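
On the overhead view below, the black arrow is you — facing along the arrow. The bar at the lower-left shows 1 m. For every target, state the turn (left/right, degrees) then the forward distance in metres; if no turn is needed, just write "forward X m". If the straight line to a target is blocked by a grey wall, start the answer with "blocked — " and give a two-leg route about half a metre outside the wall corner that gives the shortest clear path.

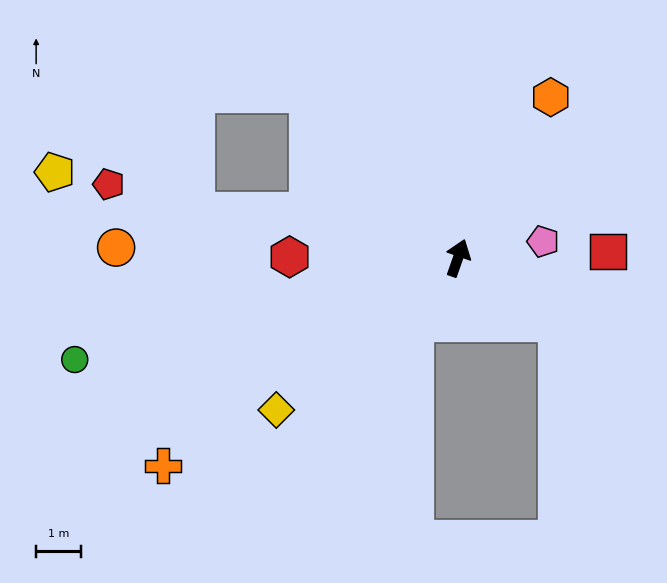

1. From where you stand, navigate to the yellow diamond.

turn left 149°, forward 5.2 m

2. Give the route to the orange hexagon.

turn right 11°, forward 4.1 m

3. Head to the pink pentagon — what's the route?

turn right 60°, forward 1.9 m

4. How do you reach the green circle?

turn left 124°, forward 8.7 m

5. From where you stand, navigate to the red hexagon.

turn left 109°, forward 3.7 m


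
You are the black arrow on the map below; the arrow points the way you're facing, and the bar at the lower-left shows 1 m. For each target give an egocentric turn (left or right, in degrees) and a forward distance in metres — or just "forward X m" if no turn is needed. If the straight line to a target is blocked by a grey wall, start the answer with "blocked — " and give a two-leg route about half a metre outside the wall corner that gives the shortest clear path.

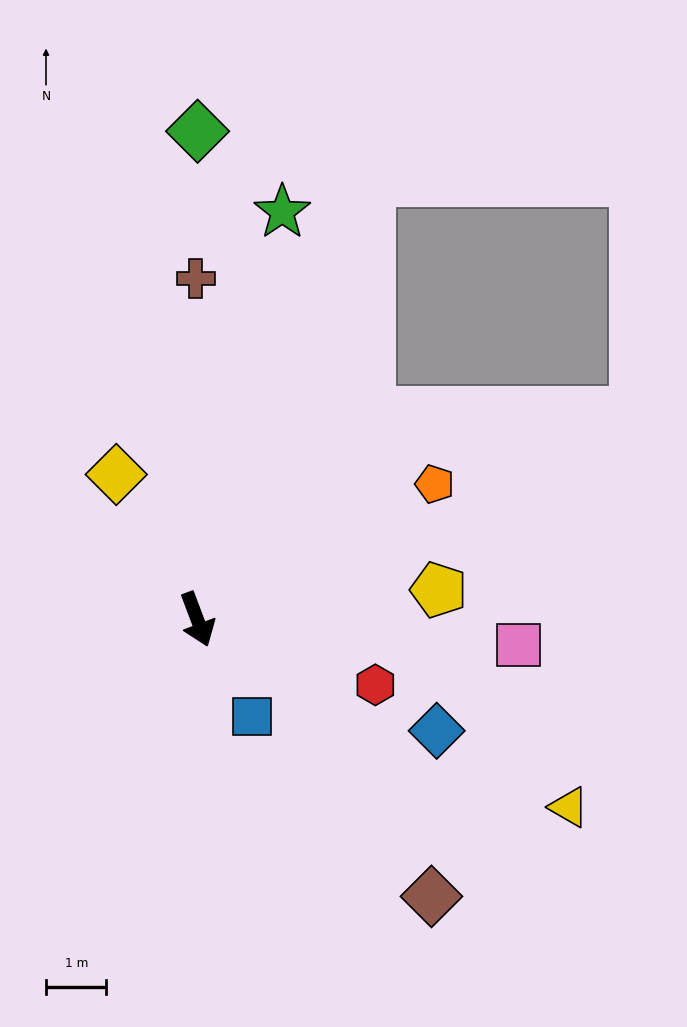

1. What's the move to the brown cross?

turn left 160°, forward 5.6 m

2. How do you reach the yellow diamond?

turn right 171°, forward 2.7 m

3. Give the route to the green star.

turn left 148°, forward 6.9 m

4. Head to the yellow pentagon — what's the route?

turn left 76°, forward 4.0 m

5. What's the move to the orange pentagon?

turn left 99°, forward 4.5 m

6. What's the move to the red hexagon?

turn left 49°, forward 3.1 m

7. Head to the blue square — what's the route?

turn left 9°, forward 1.8 m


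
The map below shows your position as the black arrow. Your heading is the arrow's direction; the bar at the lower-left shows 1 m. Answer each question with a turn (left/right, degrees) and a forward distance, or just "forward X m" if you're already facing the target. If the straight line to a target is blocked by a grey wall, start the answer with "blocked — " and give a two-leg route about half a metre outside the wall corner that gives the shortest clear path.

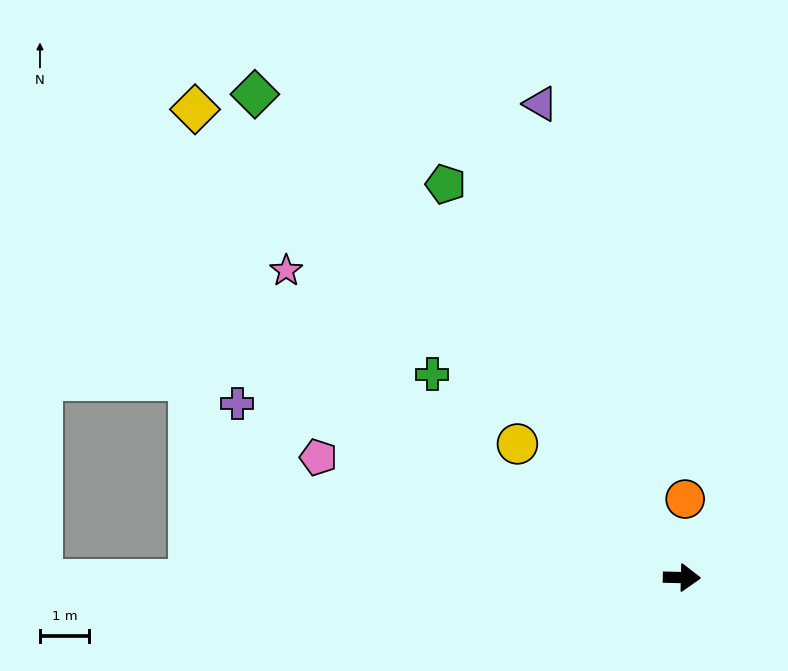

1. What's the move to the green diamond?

turn left 133°, forward 13.2 m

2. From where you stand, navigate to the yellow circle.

turn left 142°, forward 4.3 m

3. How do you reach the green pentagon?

turn left 122°, forward 9.4 m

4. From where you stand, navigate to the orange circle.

turn left 89°, forward 1.6 m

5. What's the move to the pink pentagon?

turn left 163°, forward 7.8 m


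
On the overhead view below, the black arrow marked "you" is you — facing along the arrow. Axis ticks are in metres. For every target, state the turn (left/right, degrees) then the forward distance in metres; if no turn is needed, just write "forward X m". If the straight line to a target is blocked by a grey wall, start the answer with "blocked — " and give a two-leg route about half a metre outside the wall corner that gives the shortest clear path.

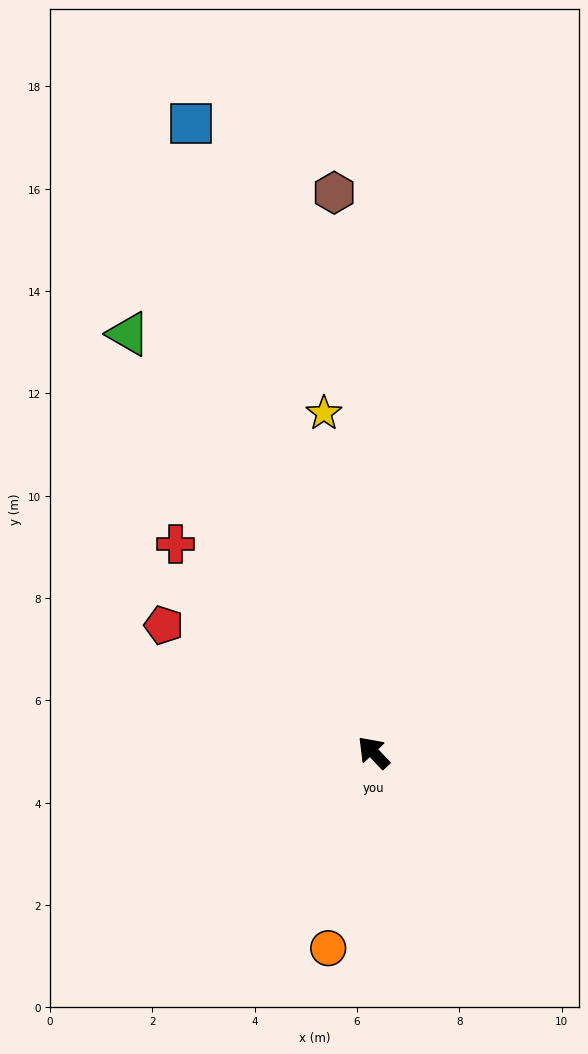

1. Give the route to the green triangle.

turn right 13°, forward 9.5 m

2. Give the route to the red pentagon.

turn left 15°, forward 4.8 m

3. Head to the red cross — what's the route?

forward 5.6 m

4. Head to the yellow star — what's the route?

turn right 35°, forward 6.7 m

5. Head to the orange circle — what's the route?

turn left 124°, forward 3.9 m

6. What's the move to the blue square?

turn right 27°, forward 12.8 m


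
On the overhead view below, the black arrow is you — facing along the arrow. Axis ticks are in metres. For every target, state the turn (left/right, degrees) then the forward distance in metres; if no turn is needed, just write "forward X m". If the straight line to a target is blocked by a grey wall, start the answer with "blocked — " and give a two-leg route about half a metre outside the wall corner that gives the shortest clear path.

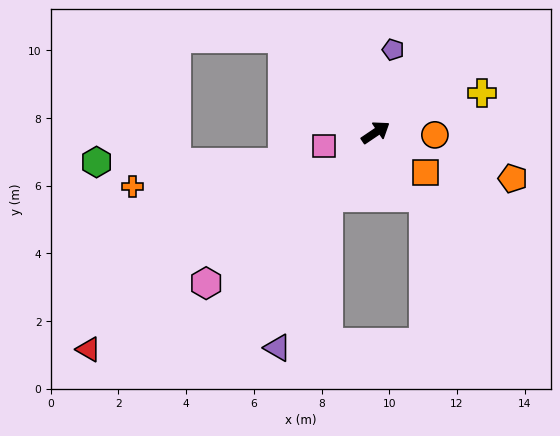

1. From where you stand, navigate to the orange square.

turn right 73°, forward 1.9 m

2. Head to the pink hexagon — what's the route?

turn right 172°, forward 6.7 m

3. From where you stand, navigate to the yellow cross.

turn right 14°, forward 3.3 m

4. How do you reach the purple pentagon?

turn left 44°, forward 2.5 m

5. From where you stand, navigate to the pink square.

turn left 161°, forward 1.6 m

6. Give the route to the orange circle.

turn right 36°, forward 1.8 m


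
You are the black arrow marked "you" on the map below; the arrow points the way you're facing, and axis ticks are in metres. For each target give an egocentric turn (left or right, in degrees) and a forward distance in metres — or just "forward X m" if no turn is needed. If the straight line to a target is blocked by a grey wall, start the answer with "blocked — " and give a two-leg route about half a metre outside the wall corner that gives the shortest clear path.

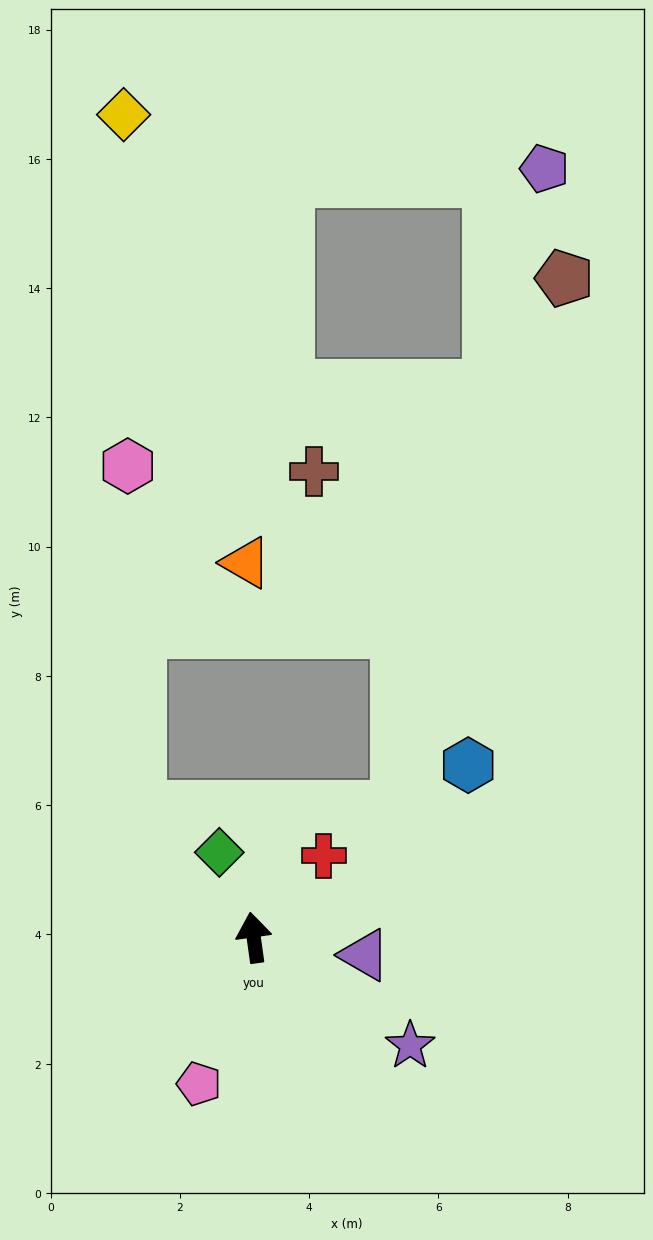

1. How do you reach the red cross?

turn right 49°, forward 1.7 m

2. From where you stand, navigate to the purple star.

turn right 133°, forward 2.9 m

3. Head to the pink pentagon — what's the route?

turn left 152°, forward 2.4 m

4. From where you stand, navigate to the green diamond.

turn left 14°, forward 1.4 m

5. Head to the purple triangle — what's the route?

turn right 107°, forward 1.7 m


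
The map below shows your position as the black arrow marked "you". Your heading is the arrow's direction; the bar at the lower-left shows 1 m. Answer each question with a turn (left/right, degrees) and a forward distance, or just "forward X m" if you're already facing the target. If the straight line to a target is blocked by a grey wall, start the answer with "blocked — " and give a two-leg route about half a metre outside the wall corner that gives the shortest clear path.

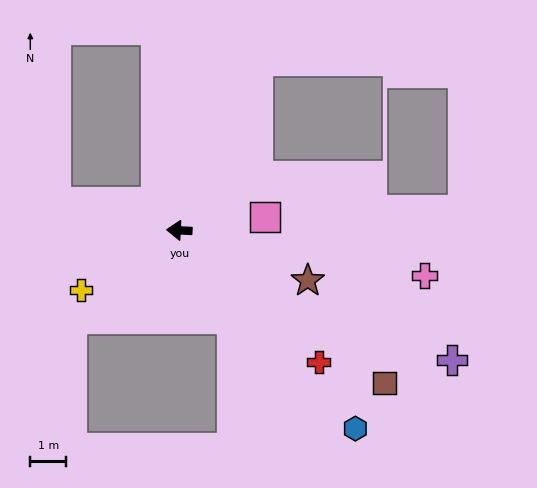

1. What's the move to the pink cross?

turn left 172°, forward 7.0 m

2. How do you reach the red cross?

turn left 139°, forward 5.4 m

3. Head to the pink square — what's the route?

turn right 169°, forward 2.4 m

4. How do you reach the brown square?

turn left 146°, forward 7.1 m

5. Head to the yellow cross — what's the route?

turn left 34°, forward 3.2 m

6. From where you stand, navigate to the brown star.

turn left 161°, forward 3.9 m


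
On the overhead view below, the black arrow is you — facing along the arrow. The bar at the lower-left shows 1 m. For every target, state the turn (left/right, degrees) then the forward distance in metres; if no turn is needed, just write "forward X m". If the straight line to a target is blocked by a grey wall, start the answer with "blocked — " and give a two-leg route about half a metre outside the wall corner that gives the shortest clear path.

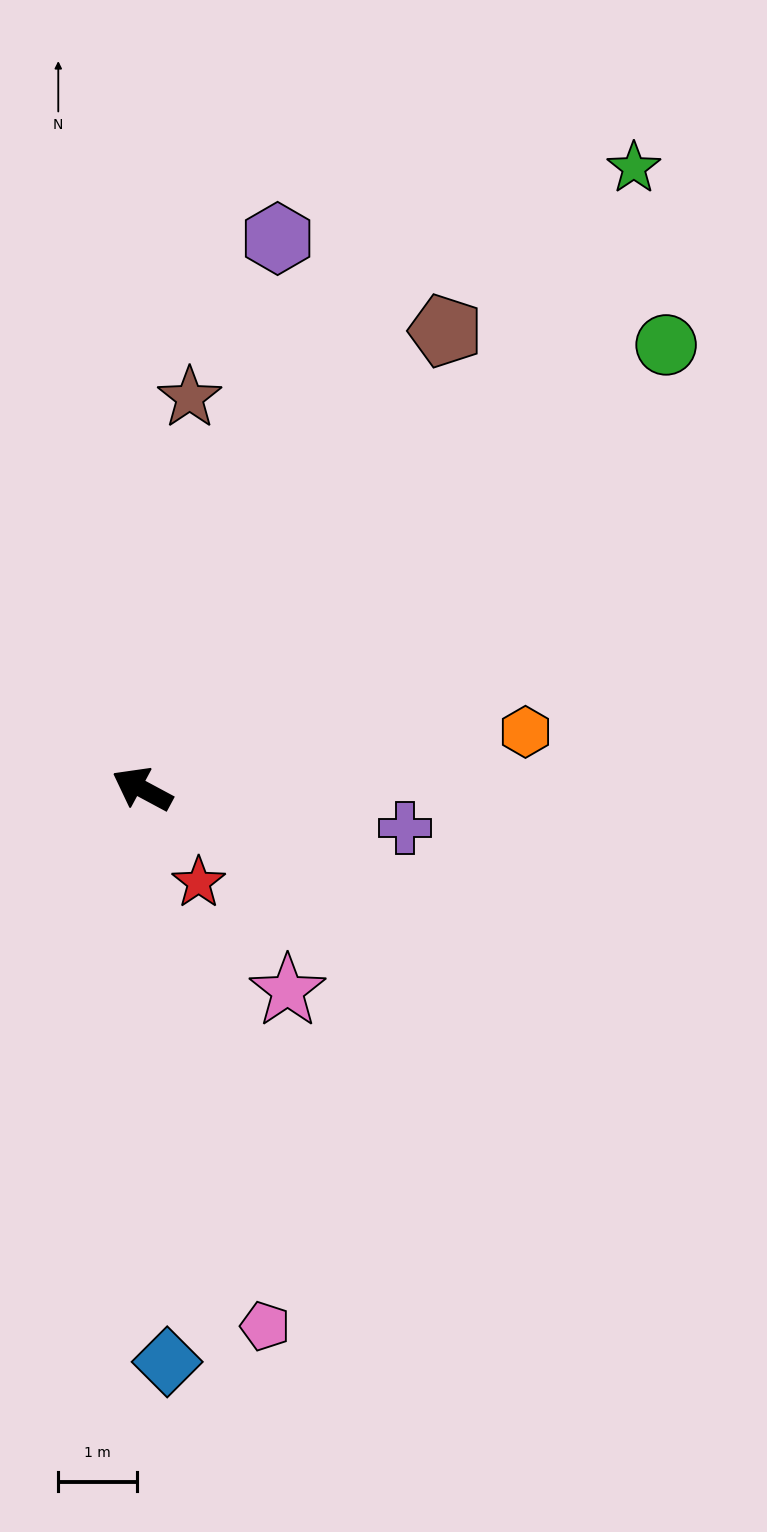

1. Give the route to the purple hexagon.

turn right 76°, forward 7.2 m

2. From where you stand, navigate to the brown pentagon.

turn right 95°, forward 7.0 m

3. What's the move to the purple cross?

turn right 160°, forward 3.4 m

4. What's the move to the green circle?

turn right 111°, forward 8.7 m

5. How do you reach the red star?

turn left 149°, forward 1.4 m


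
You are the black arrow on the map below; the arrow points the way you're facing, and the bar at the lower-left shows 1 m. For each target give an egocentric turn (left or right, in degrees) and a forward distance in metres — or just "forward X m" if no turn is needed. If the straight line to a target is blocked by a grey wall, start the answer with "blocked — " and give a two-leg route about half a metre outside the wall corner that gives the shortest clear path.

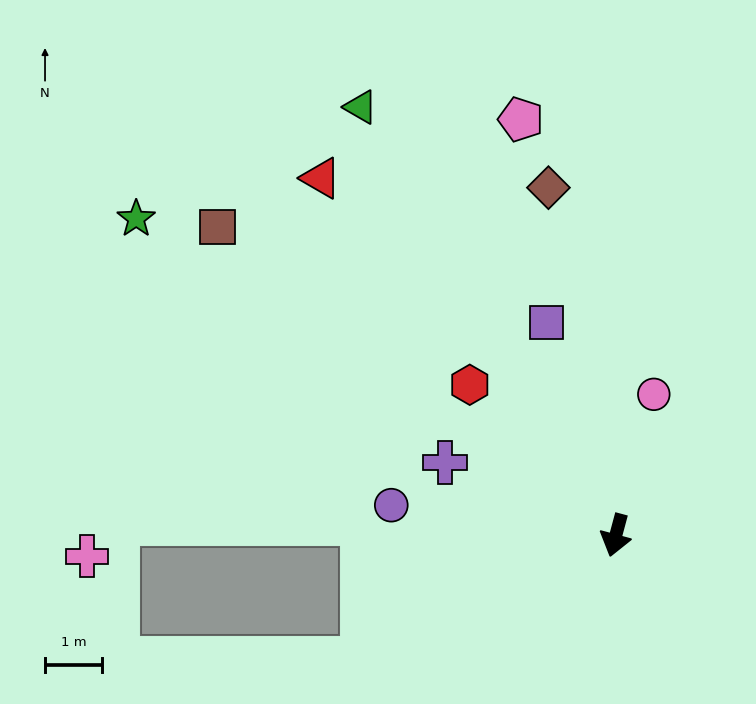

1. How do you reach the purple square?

turn right 147°, forward 3.9 m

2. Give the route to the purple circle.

turn right 83°, forward 3.9 m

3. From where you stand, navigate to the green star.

turn right 108°, forward 10.0 m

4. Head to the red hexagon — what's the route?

turn right 121°, forward 3.7 m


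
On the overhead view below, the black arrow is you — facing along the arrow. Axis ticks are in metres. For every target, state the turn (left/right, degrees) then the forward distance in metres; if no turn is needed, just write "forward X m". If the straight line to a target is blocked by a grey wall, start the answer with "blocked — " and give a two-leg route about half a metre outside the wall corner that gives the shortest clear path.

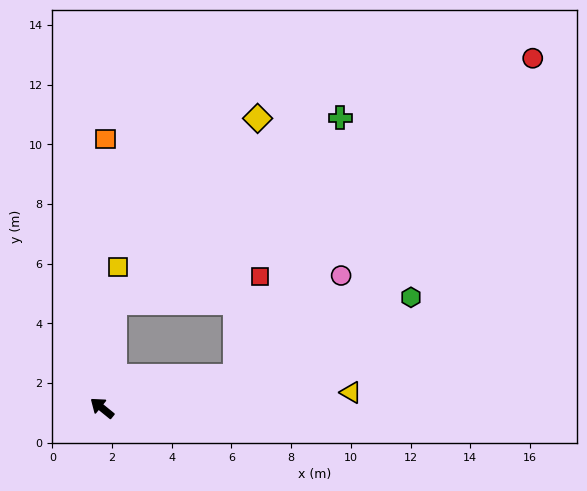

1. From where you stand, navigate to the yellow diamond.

blocked — turn right 58°, forward 3.5 m, then turn right 31°, forward 7.8 m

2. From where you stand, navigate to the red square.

blocked — turn right 128°, forward 4.6 m, then turn left 63°, forward 3.5 m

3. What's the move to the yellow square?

turn right 58°, forward 4.8 m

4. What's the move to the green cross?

blocked — turn right 58°, forward 3.5 m, then turn right 44°, forward 9.8 m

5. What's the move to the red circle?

blocked — turn right 58°, forward 3.5 m, then turn right 53°, forward 16.2 m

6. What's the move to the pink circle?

blocked — turn right 128°, forward 4.6 m, then turn left 31°, forward 4.9 m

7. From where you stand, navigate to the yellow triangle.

turn right 137°, forward 8.4 m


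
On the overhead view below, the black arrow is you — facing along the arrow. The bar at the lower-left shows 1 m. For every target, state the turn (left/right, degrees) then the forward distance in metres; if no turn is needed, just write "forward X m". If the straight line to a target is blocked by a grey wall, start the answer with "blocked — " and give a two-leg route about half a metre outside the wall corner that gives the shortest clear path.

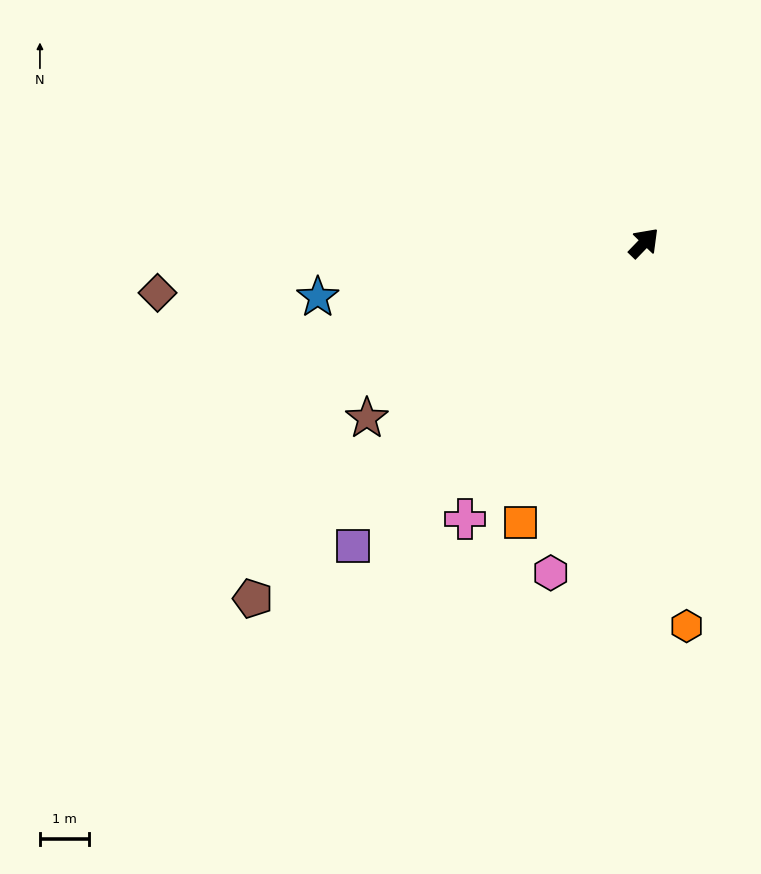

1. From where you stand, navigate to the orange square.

turn right 160°, forward 6.2 m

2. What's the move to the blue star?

turn left 143°, forward 6.7 m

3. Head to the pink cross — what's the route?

turn right 169°, forward 6.7 m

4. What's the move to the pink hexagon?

turn right 152°, forward 6.9 m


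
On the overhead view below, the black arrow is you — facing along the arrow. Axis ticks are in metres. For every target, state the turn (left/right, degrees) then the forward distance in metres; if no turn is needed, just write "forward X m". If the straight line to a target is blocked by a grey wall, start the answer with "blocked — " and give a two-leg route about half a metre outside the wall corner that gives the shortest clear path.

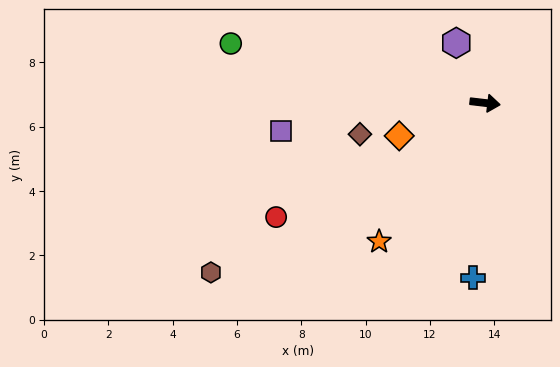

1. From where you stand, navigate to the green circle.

turn left 174°, forward 8.1 m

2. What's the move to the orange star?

turn right 121°, forward 5.4 m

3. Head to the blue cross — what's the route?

turn right 87°, forward 5.4 m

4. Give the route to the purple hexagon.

turn left 122°, forward 2.1 m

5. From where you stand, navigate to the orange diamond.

turn right 152°, forward 2.9 m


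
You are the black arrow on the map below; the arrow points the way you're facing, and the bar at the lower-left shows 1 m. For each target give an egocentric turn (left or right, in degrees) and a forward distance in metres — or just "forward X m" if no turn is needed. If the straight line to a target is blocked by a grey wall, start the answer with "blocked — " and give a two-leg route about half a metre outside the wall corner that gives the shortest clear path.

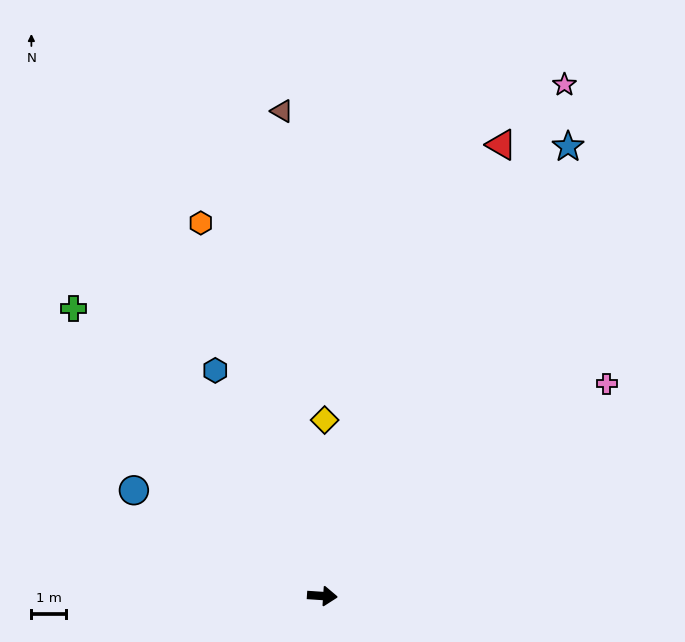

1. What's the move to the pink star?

turn left 68°, forward 16.4 m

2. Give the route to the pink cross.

turn left 41°, forward 10.3 m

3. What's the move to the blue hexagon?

turn left 119°, forward 7.2 m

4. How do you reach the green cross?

turn left 135°, forward 11.0 m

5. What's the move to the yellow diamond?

turn left 93°, forward 5.1 m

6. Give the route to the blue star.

turn left 65°, forward 14.8 m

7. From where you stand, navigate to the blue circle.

turn left 155°, forward 6.3 m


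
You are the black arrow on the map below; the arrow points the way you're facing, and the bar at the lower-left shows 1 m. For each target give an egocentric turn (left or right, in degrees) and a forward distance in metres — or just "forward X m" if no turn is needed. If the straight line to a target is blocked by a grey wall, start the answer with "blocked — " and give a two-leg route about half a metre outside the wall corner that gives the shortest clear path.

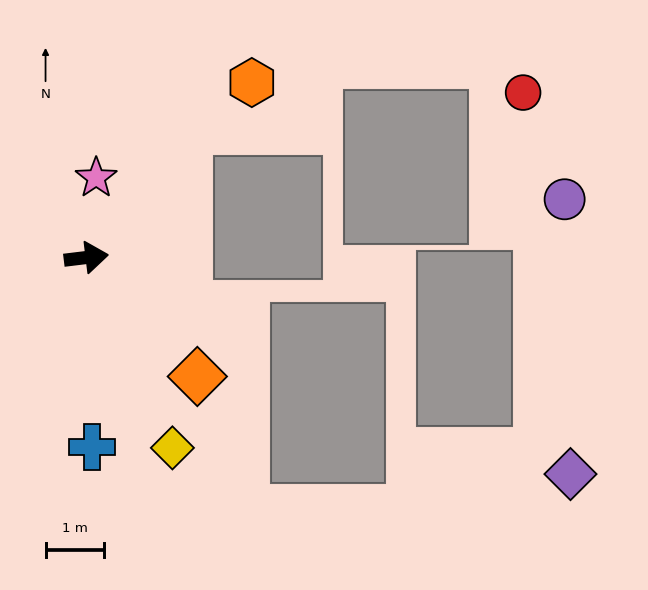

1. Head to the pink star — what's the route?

turn left 76°, forward 1.4 m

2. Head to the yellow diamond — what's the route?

turn right 73°, forward 3.6 m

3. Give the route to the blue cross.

turn right 95°, forward 3.3 m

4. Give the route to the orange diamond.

turn right 54°, forward 2.8 m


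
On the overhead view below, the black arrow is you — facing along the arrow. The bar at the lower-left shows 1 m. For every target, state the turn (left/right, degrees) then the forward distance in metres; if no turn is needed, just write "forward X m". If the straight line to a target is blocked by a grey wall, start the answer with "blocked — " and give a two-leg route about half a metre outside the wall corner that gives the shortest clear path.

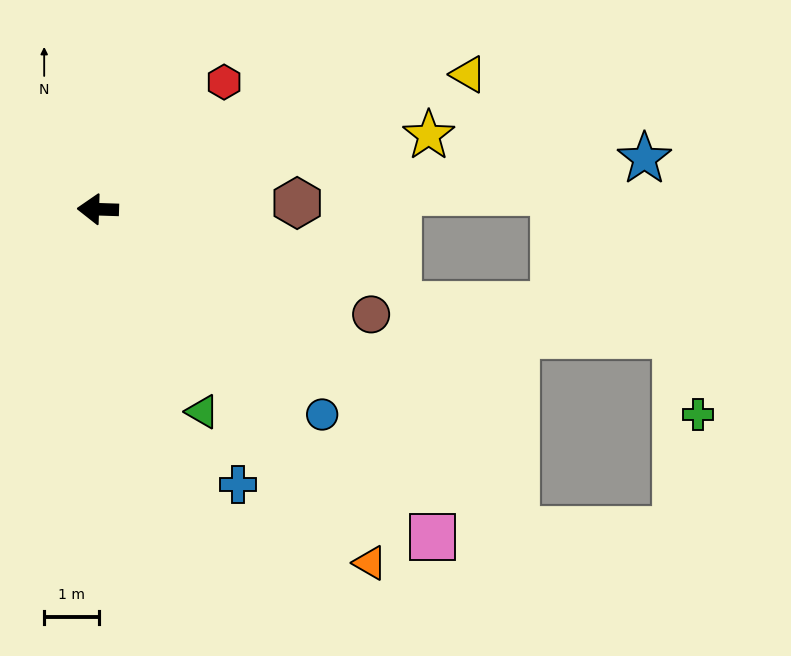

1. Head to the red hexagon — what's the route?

turn right 133°, forward 3.3 m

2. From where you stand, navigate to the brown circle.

turn left 161°, forward 5.3 m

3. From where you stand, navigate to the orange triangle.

turn left 129°, forward 8.1 m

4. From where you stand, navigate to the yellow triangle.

turn right 158°, forward 7.2 m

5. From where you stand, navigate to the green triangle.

turn left 119°, forward 4.1 m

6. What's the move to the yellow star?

turn right 166°, forward 6.2 m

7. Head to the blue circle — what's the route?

turn left 139°, forward 5.5 m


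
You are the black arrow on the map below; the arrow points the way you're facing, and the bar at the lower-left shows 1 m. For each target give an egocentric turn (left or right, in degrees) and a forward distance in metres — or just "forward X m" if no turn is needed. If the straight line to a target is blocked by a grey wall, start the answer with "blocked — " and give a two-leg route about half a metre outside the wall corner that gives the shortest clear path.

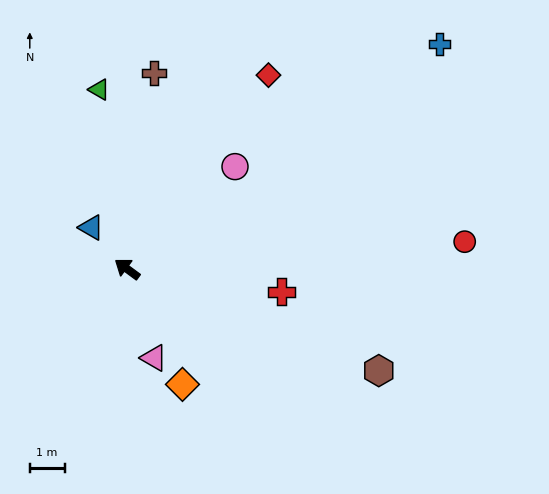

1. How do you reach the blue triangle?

turn right 13°, forward 1.6 m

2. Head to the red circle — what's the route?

turn right 139°, forward 9.7 m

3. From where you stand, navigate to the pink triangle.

turn left 143°, forward 2.7 m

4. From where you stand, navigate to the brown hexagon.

turn right 166°, forward 7.8 m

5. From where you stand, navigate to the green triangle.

turn right 45°, forward 5.2 m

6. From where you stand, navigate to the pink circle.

turn right 100°, forward 4.3 m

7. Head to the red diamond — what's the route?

turn right 90°, forward 6.9 m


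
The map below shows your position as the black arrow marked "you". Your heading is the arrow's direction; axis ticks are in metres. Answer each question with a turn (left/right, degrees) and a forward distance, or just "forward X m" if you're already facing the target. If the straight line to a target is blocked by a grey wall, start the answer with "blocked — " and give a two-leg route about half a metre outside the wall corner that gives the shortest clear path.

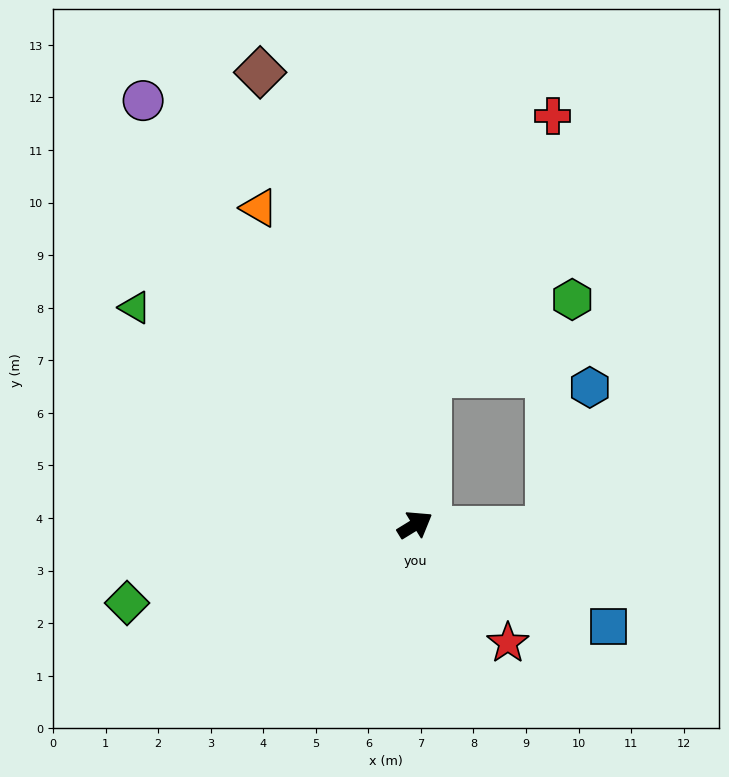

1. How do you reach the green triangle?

turn left 111°, forward 6.7 m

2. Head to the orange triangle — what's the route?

turn left 85°, forward 6.7 m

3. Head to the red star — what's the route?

turn right 83°, forward 2.9 m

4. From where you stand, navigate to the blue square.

turn right 59°, forward 4.2 m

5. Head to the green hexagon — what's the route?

blocked — turn left 53°, forward 2.9 m, then turn right 57°, forward 3.1 m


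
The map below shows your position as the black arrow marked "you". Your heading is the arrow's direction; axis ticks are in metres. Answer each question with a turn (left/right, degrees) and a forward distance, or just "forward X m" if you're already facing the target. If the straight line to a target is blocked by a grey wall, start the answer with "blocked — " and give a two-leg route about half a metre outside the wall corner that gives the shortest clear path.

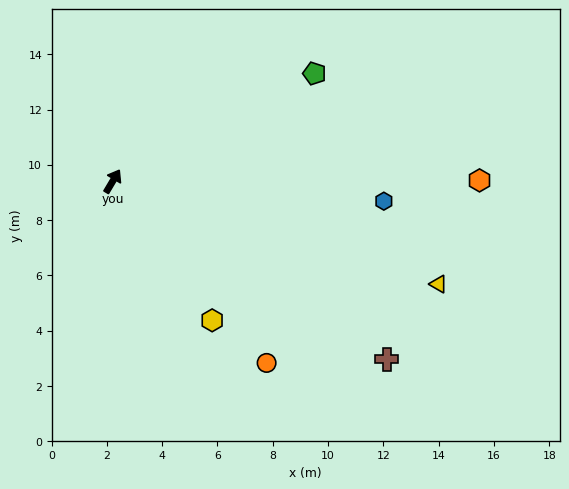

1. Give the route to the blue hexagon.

turn right 63°, forward 9.8 m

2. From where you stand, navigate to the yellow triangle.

turn right 77°, forward 12.4 m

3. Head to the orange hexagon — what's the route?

turn right 59°, forward 13.3 m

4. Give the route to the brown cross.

turn right 92°, forward 11.8 m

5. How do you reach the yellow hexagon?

turn right 114°, forward 6.2 m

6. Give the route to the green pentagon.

turn right 31°, forward 8.3 m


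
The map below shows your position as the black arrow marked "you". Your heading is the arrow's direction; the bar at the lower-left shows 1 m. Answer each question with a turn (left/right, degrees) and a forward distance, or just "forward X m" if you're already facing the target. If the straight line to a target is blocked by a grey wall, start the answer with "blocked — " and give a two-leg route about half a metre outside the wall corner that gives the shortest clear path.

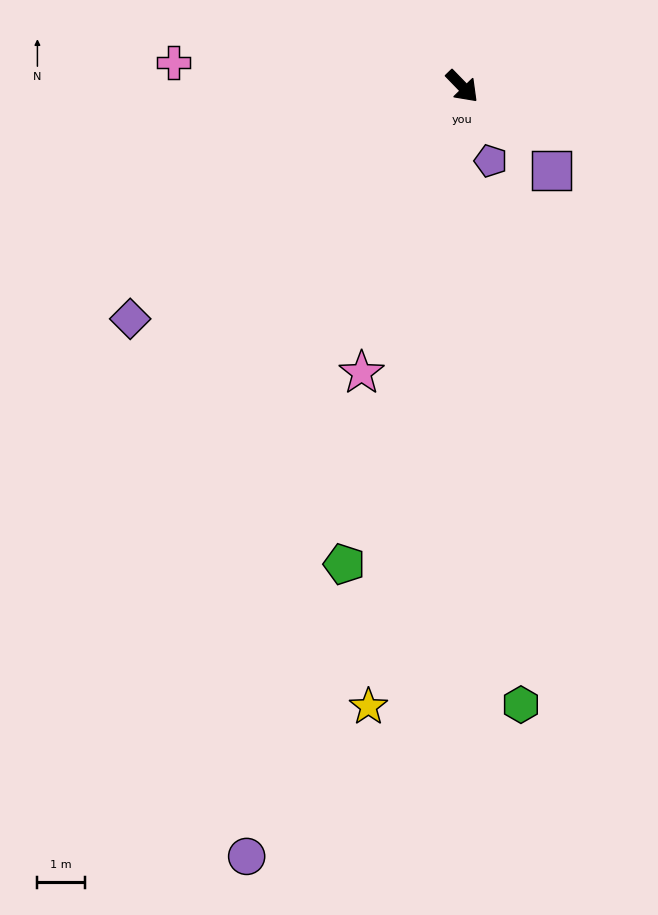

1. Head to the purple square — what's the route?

turn left 3°, forward 2.6 m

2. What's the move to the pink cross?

turn right 139°, forward 6.1 m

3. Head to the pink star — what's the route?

turn right 64°, forward 6.4 m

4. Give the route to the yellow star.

turn right 53°, forward 13.2 m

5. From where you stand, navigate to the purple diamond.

turn right 99°, forward 8.6 m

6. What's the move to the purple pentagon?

turn right 23°, forward 1.7 m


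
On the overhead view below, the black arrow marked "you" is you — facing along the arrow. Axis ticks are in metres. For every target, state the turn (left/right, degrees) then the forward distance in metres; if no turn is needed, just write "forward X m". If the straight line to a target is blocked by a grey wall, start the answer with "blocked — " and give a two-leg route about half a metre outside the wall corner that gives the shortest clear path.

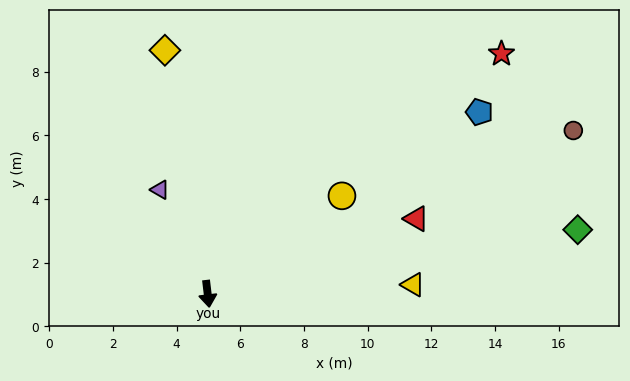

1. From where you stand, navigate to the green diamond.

turn left 93°, forward 11.8 m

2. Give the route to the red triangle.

turn left 103°, forward 7.0 m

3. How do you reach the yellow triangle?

turn left 86°, forward 6.5 m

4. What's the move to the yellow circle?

turn left 119°, forward 5.2 m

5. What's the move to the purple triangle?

turn right 162°, forward 3.6 m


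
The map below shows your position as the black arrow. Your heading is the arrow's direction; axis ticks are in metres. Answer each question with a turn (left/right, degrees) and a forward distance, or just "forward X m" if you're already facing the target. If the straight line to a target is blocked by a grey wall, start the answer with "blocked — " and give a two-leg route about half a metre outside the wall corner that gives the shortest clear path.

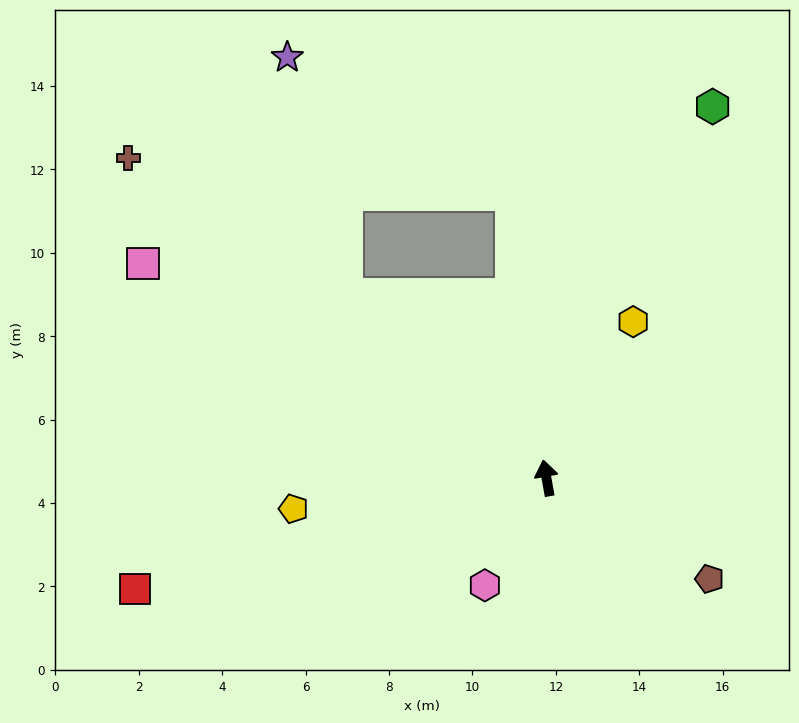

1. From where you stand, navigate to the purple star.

blocked — turn left 38°, forward 6.5 m, then turn right 35°, forward 5.9 m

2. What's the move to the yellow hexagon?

turn right 39°, forward 4.3 m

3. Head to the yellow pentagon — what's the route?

turn left 87°, forward 6.1 m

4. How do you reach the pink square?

turn left 52°, forward 11.0 m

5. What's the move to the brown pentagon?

turn right 132°, forward 4.6 m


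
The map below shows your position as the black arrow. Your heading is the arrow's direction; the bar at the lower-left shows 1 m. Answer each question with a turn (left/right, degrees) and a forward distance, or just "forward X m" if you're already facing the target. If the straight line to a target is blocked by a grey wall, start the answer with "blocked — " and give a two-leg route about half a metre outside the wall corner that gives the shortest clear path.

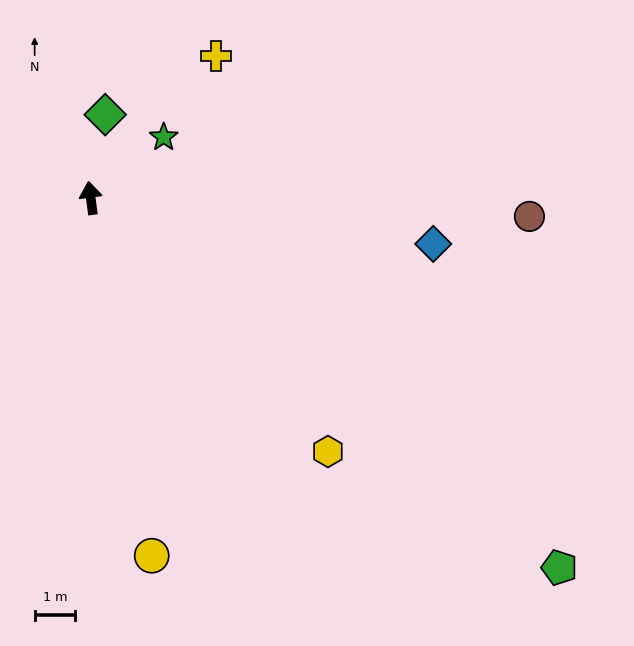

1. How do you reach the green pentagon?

turn right 136°, forward 14.7 m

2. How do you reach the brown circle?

turn right 100°, forward 10.8 m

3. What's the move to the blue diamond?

turn right 105°, forward 8.5 m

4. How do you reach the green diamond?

turn right 18°, forward 2.1 m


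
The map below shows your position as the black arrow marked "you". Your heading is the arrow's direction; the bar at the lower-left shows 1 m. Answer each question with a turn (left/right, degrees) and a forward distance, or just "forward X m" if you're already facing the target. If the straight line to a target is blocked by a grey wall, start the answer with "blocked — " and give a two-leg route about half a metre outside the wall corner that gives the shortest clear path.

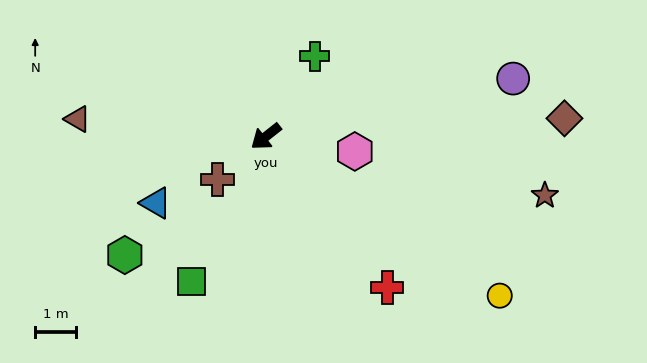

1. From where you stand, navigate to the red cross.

turn left 90°, forward 4.7 m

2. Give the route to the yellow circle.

turn left 107°, forward 6.9 m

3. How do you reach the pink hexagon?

turn left 132°, forward 2.2 m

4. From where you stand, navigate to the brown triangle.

turn right 44°, forward 4.6 m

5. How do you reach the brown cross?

turn left 3°, forward 1.6 m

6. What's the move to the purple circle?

turn left 155°, forward 6.2 m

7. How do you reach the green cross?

turn right 160°, forward 2.3 m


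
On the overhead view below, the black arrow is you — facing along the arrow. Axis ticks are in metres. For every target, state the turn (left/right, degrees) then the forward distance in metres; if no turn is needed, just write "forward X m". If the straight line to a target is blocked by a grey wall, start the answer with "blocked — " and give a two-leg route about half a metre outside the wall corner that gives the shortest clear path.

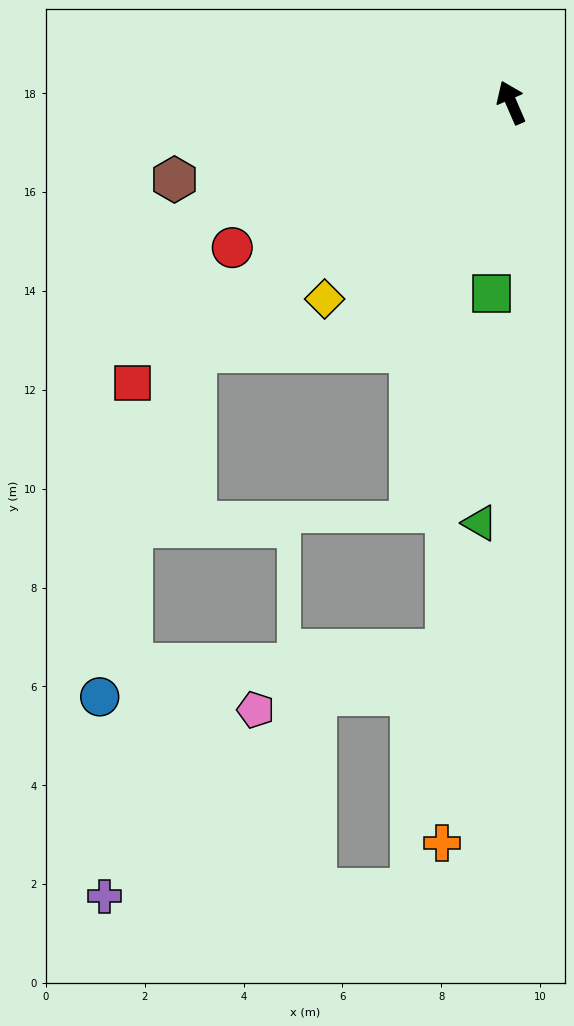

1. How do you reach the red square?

turn left 103°, forward 9.5 m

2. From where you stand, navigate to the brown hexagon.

turn left 79°, forward 7.0 m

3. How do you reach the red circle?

turn left 94°, forward 6.4 m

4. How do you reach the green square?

turn left 151°, forward 3.9 m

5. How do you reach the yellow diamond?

turn left 113°, forward 5.5 m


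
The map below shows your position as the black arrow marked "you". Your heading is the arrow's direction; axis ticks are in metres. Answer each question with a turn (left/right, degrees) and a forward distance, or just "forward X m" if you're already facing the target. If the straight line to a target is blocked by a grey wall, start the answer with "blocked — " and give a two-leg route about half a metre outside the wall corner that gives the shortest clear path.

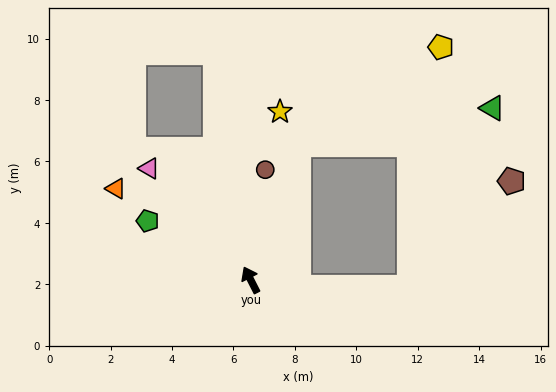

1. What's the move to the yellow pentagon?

blocked — turn right 46°, forward 4.7 m, then turn right 37°, forward 5.6 m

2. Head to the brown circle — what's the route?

turn right 35°, forward 3.6 m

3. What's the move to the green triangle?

blocked — turn right 46°, forward 4.7 m, then turn right 60°, forward 6.4 m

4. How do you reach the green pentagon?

turn left 33°, forward 3.9 m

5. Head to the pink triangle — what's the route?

turn left 15°, forward 4.9 m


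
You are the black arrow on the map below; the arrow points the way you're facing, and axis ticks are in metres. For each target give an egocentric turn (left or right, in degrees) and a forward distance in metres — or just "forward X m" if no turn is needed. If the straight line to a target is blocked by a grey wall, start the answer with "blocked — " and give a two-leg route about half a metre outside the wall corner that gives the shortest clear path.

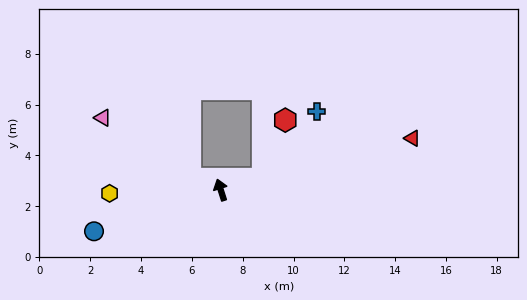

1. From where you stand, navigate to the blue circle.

turn left 90°, forward 5.2 m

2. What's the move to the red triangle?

turn right 93°, forward 7.8 m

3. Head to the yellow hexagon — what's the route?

turn left 74°, forward 4.4 m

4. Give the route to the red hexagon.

blocked — turn right 92°, forward 1.7 m, then turn left 53°, forward 2.5 m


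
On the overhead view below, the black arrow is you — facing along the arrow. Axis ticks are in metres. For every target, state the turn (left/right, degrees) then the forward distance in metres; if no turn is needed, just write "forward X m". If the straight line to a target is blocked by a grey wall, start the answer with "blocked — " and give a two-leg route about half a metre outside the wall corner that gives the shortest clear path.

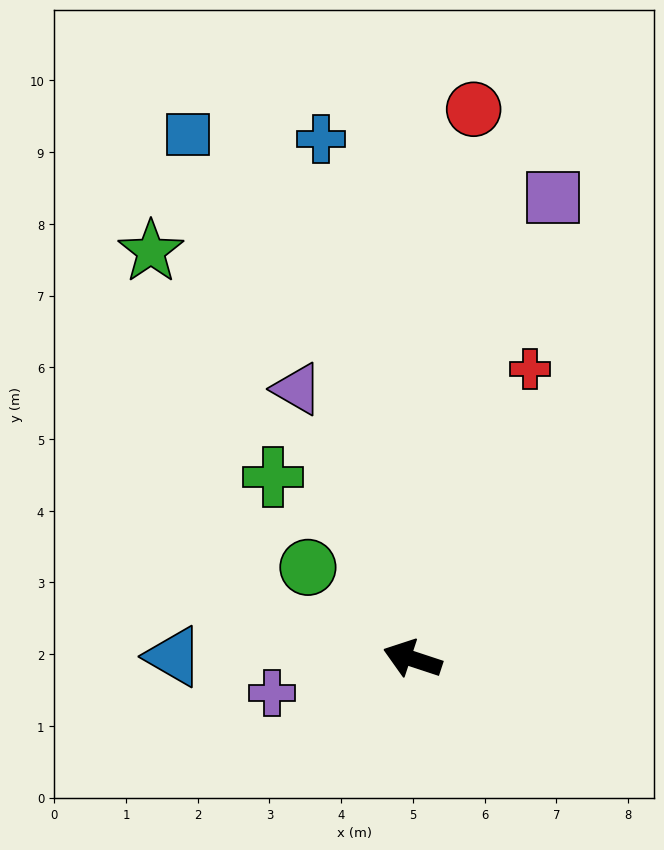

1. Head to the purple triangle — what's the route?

turn right 49°, forward 4.1 m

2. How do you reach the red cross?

turn right 94°, forward 4.4 m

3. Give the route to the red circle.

turn right 78°, forward 7.7 m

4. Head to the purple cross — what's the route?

turn left 32°, forward 2.0 m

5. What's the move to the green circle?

turn right 23°, forward 1.9 m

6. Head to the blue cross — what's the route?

turn right 62°, forward 7.4 m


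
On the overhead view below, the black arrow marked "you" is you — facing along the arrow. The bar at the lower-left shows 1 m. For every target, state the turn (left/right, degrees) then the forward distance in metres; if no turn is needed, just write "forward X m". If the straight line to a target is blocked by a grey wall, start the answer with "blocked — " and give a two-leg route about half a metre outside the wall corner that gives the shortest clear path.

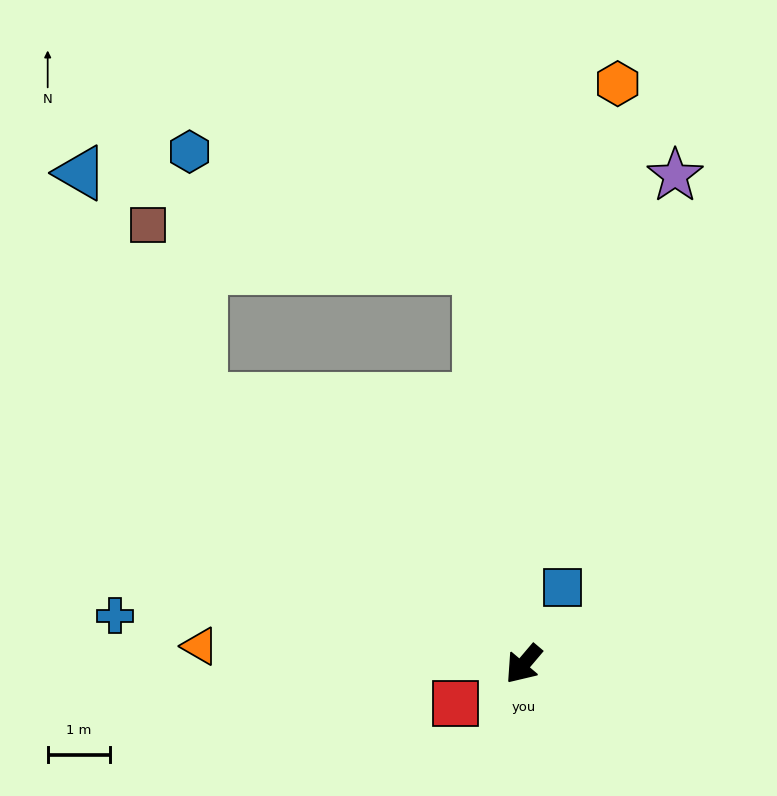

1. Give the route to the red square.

turn right 20°, forward 1.3 m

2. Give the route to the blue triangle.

blocked — turn right 89°, forward 6.7 m, then turn right 23°, forward 4.1 m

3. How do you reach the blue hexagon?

blocked — turn right 89°, forward 6.7 m, then turn right 48°, forward 4.0 m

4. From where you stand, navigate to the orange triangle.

turn right 53°, forward 5.2 m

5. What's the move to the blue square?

turn right 167°, forward 1.4 m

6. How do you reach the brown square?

blocked — turn right 89°, forward 6.7 m, then turn right 34°, forward 2.9 m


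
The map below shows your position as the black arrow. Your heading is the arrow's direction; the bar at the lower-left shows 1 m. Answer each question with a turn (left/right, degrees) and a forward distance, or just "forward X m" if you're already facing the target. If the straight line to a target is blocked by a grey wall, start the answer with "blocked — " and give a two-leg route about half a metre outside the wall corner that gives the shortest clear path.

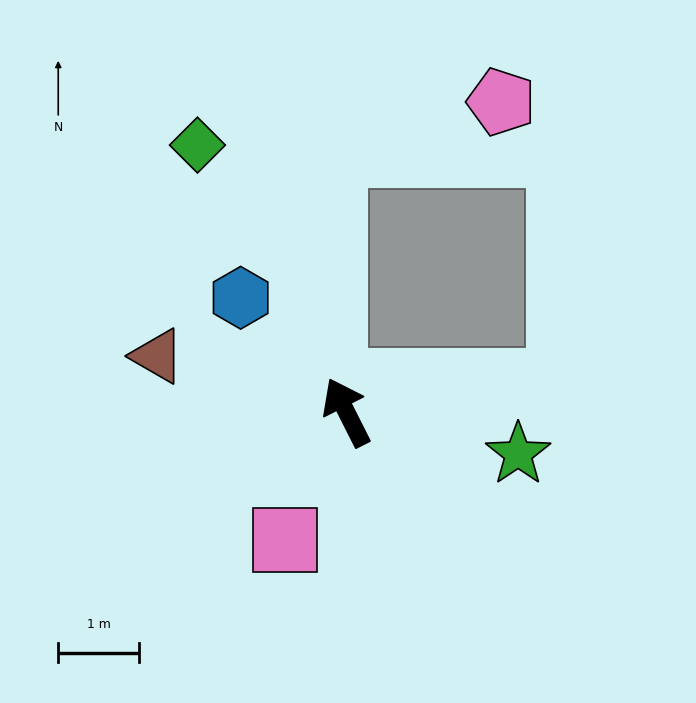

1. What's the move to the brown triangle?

turn left 47°, forward 2.4 m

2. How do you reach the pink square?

turn left 127°, forward 1.8 m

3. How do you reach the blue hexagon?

turn left 16°, forward 1.9 m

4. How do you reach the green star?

turn right 130°, forward 2.2 m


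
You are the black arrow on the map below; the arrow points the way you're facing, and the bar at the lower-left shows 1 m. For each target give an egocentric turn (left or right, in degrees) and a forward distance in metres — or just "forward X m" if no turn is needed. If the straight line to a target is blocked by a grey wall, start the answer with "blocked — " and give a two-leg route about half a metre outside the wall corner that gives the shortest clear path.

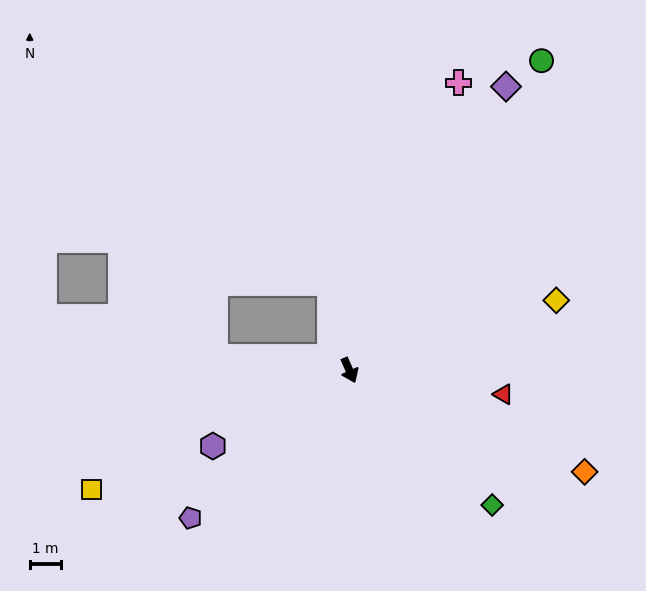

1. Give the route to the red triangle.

turn left 57°, forward 5.0 m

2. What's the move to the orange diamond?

turn left 43°, forward 8.2 m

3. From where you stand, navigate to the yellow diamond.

turn left 85°, forward 7.0 m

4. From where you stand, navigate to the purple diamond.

turn left 127°, forward 10.3 m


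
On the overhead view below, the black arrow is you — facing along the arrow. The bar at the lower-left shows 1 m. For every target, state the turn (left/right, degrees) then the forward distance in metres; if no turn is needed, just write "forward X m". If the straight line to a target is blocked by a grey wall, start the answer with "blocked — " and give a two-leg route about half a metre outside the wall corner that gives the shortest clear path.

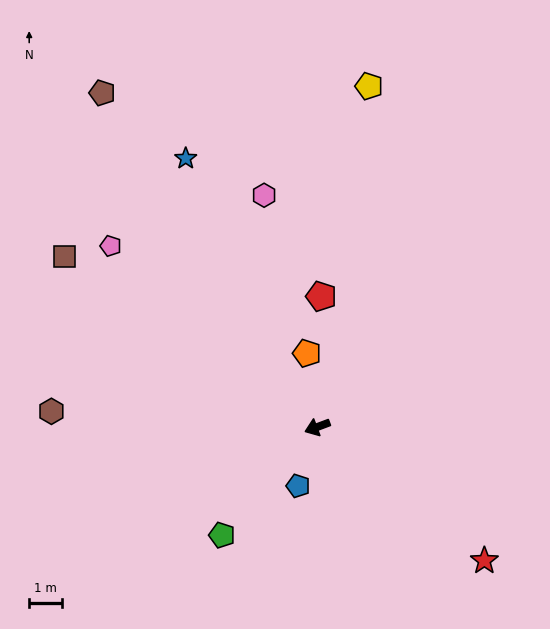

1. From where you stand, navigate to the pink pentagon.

turn right 62°, forward 8.4 m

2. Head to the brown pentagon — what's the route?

turn right 78°, forward 12.1 m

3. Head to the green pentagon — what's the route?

turn left 28°, forward 4.4 m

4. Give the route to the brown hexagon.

turn right 24°, forward 8.1 m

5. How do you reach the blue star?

turn right 85°, forward 9.1 m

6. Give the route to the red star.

turn left 121°, forward 6.5 m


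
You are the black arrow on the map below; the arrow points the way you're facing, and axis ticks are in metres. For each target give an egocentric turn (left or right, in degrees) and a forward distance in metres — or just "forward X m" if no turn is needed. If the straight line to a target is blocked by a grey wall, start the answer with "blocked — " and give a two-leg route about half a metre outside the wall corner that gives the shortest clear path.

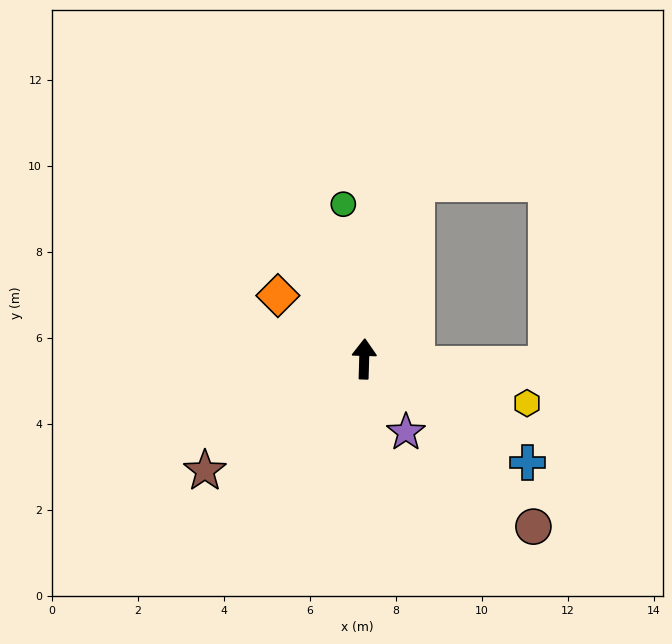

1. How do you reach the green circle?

turn left 9°, forward 3.6 m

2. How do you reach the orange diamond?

turn left 55°, forward 2.5 m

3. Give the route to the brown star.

turn left 127°, forward 4.5 m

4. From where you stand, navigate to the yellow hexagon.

turn right 103°, forward 3.9 m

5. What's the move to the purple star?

turn right 149°, forward 2.0 m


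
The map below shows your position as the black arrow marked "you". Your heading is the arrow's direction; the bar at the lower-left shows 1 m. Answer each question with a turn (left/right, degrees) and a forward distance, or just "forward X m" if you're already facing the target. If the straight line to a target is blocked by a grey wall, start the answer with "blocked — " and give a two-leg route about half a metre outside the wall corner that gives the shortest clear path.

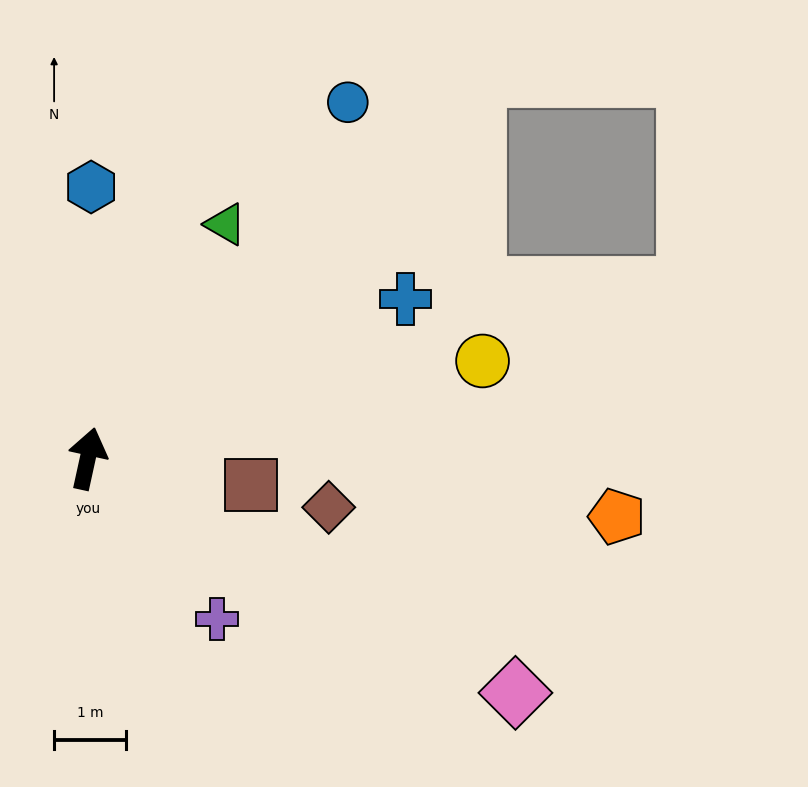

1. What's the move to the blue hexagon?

turn left 12°, forward 3.8 m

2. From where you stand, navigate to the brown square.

turn right 87°, forward 2.3 m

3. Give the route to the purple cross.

turn right 129°, forward 2.9 m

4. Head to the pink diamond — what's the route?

turn right 106°, forward 6.8 m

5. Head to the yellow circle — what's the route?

turn right 64°, forward 5.7 m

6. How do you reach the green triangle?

turn right 18°, forward 3.8 m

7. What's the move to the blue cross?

turn right 51°, forward 5.0 m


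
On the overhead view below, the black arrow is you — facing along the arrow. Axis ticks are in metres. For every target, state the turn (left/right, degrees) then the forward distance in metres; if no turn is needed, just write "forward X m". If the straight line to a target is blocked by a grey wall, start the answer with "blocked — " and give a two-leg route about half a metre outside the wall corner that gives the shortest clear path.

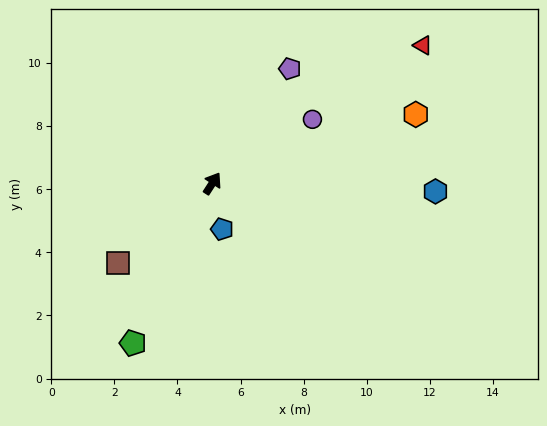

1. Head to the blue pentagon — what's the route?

turn right 135°, forward 1.5 m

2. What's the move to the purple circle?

turn right 25°, forward 3.8 m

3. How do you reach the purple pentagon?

forward 4.4 m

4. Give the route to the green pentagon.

turn right 174°, forward 5.7 m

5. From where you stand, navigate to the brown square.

turn left 163°, forward 3.9 m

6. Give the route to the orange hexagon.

turn right 38°, forward 6.8 m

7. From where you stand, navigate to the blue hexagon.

turn right 59°, forward 7.1 m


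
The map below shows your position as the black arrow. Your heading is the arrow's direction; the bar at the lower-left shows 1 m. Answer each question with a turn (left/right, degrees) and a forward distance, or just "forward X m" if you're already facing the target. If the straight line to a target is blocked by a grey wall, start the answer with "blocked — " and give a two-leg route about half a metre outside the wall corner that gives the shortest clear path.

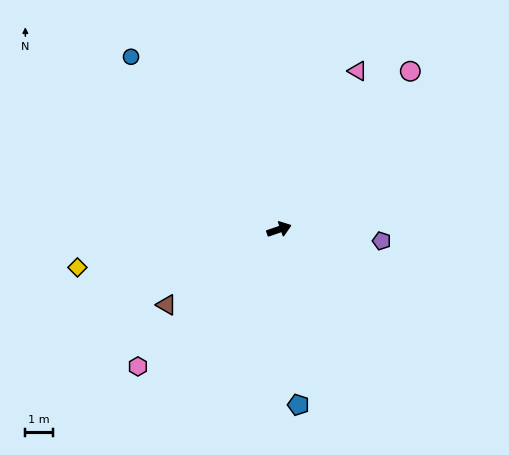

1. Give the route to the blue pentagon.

turn right 103°, forward 6.5 m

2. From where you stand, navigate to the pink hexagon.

turn right 155°, forward 7.2 m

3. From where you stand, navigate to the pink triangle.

turn left 45°, forward 6.5 m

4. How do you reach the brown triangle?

turn right 165°, forward 5.0 m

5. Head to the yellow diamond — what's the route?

turn left 172°, forward 7.5 m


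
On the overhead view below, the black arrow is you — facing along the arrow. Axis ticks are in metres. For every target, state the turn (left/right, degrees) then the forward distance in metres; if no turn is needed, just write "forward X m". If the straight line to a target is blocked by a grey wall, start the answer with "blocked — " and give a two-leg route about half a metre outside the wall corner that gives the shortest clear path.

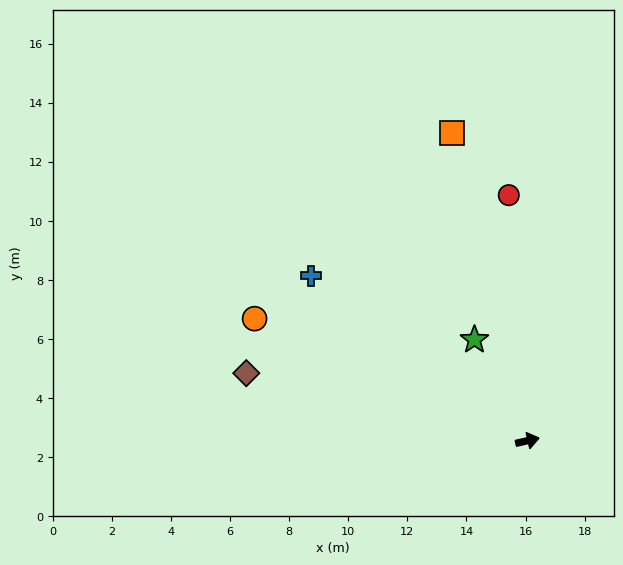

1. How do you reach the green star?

turn left 105°, forward 3.9 m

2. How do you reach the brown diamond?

turn left 154°, forward 9.8 m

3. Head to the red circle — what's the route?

turn left 81°, forward 8.3 m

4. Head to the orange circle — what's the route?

turn left 143°, forward 10.1 m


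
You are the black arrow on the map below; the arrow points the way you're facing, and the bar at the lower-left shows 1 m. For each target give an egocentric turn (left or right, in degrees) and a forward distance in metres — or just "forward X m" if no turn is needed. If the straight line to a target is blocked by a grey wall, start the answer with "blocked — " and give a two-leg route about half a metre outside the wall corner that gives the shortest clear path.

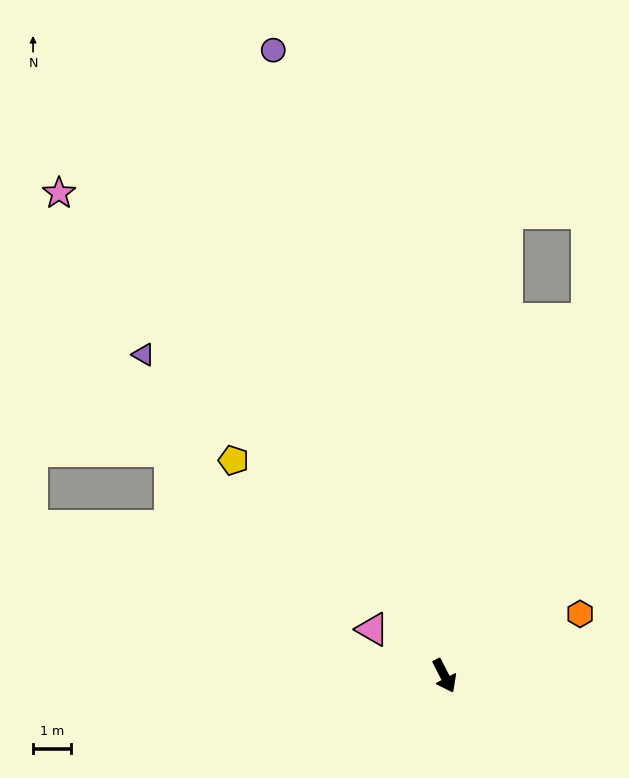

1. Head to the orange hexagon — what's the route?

turn left 87°, forward 3.9 m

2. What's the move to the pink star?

turn right 169°, forward 16.1 m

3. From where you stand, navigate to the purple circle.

turn left 168°, forward 17.0 m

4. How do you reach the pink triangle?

turn right 150°, forward 2.2 m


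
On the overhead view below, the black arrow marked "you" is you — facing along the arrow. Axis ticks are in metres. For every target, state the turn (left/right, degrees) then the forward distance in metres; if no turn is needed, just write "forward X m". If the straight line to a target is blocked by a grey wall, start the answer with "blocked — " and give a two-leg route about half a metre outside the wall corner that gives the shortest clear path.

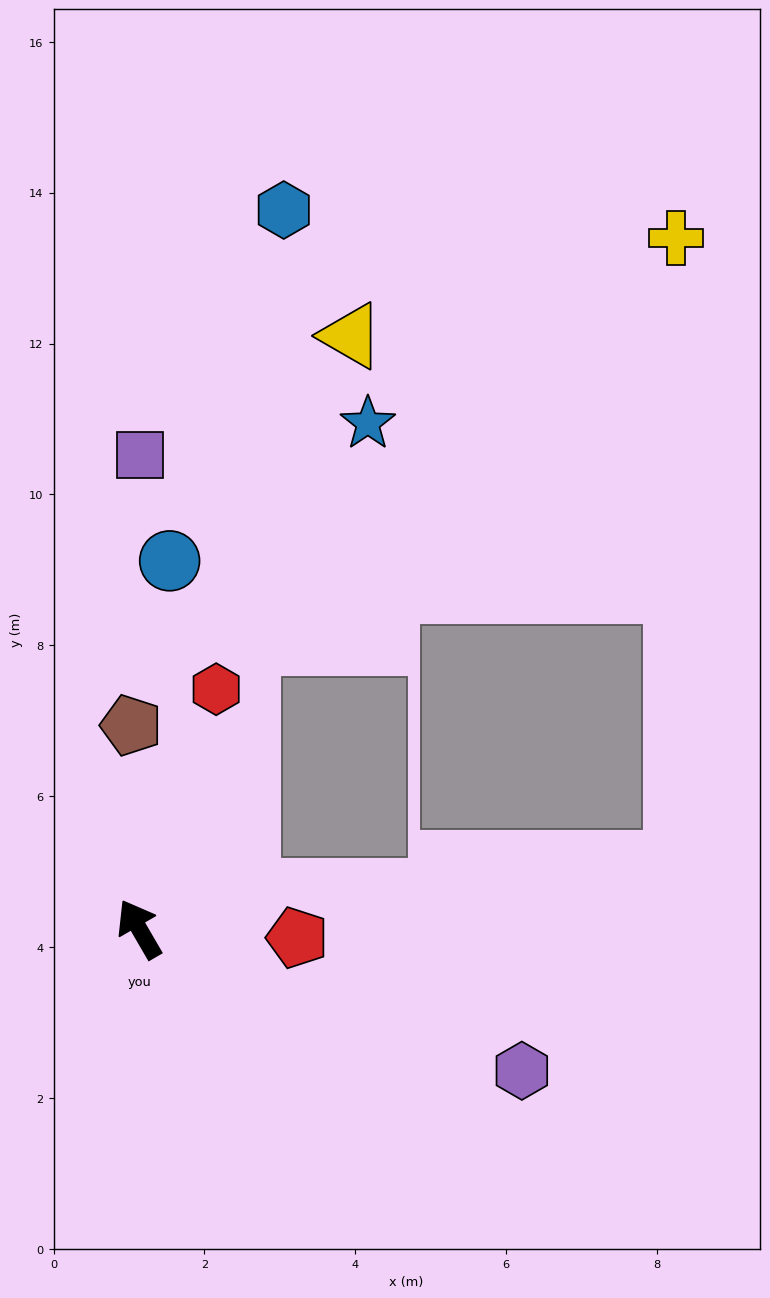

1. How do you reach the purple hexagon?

turn right 140°, forward 5.4 m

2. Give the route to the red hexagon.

turn right 48°, forward 3.3 m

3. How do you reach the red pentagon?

turn right 123°, forward 2.1 m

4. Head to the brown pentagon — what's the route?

turn right 28°, forward 2.7 m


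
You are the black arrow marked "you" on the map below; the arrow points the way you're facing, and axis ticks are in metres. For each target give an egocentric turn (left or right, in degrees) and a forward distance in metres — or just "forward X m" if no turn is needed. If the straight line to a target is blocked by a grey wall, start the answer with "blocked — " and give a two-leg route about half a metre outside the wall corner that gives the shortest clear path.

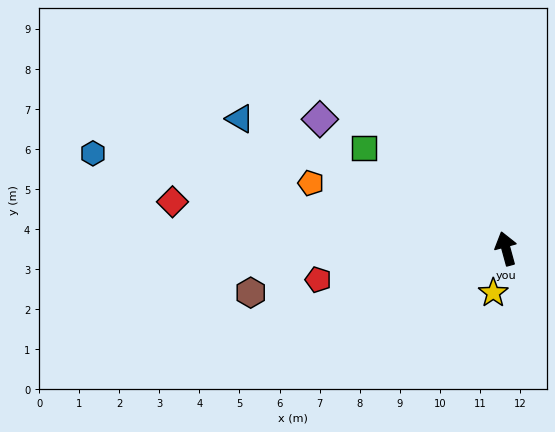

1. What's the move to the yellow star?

turn left 149°, forward 1.1 m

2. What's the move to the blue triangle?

turn left 49°, forward 7.4 m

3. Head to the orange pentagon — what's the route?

turn left 56°, forward 5.1 m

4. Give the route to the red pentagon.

turn left 84°, forward 4.7 m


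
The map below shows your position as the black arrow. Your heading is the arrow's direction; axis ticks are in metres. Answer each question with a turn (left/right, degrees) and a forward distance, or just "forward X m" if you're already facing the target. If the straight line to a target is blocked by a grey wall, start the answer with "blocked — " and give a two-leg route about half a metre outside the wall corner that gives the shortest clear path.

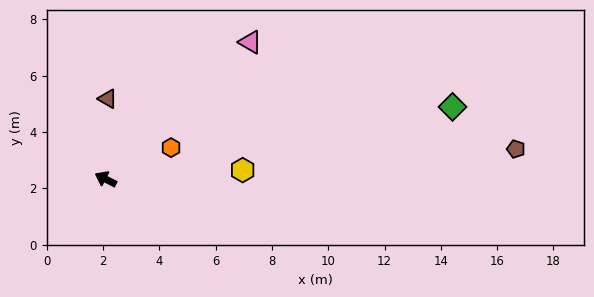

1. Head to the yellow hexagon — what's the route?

turn right 149°, forward 4.9 m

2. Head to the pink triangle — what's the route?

turn right 110°, forward 7.1 m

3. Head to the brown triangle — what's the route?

turn right 64°, forward 2.9 m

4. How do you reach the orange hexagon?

turn right 127°, forward 2.6 m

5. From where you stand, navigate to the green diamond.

turn right 141°, forward 12.6 m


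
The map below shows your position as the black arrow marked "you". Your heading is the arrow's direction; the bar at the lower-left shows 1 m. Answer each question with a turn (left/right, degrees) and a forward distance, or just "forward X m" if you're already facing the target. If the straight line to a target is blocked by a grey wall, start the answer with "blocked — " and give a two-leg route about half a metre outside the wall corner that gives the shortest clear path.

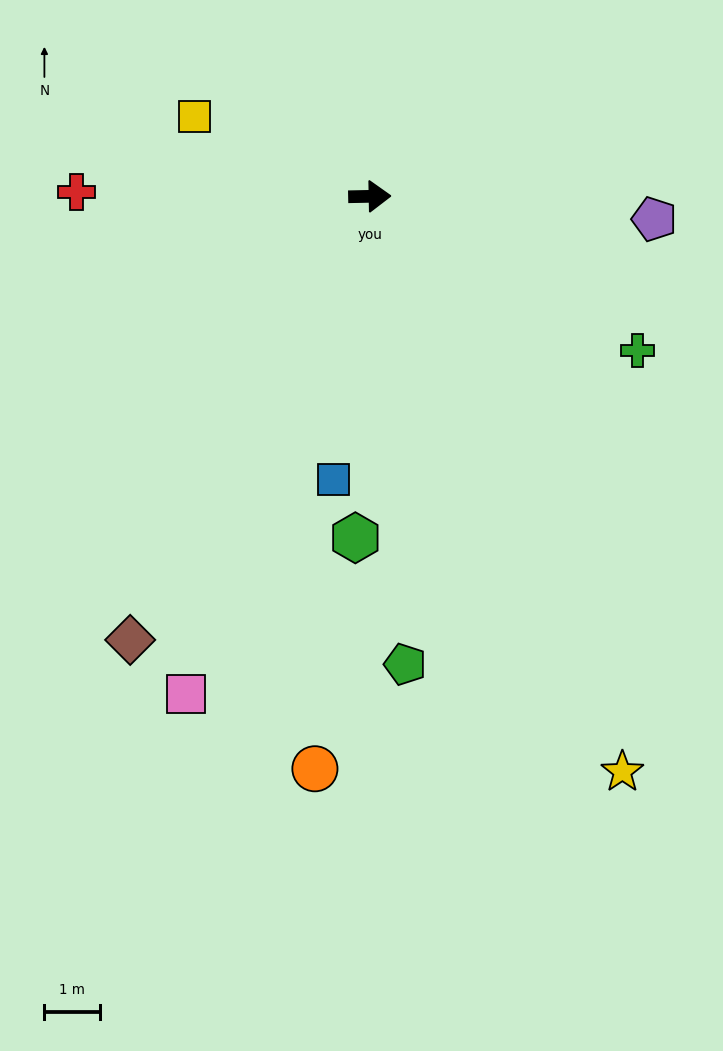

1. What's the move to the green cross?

turn right 31°, forward 5.5 m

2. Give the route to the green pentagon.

turn right 87°, forward 8.4 m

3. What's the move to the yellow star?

turn right 67°, forward 11.2 m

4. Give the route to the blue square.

turn right 98°, forward 5.1 m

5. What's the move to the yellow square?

turn left 154°, forward 3.4 m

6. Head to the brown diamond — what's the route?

turn right 119°, forward 9.0 m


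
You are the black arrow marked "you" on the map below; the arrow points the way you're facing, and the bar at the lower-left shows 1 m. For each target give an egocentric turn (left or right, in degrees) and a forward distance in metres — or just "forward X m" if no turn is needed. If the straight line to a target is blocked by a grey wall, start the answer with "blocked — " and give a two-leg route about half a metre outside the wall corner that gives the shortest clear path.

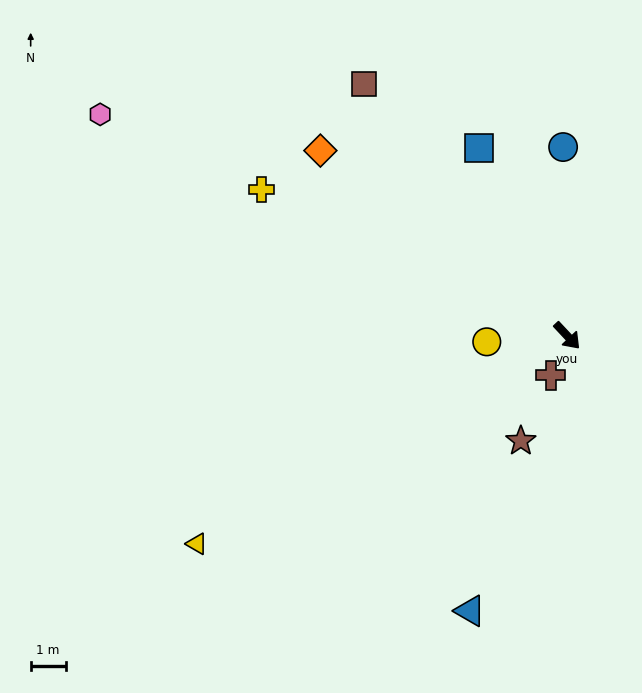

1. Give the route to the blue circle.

turn left 138°, forward 5.4 m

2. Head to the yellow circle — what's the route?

turn right 129°, forward 2.3 m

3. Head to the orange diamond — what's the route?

turn right 170°, forward 8.8 m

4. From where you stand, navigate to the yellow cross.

turn right 159°, forward 9.7 m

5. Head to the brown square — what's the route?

turn left 176°, forward 9.2 m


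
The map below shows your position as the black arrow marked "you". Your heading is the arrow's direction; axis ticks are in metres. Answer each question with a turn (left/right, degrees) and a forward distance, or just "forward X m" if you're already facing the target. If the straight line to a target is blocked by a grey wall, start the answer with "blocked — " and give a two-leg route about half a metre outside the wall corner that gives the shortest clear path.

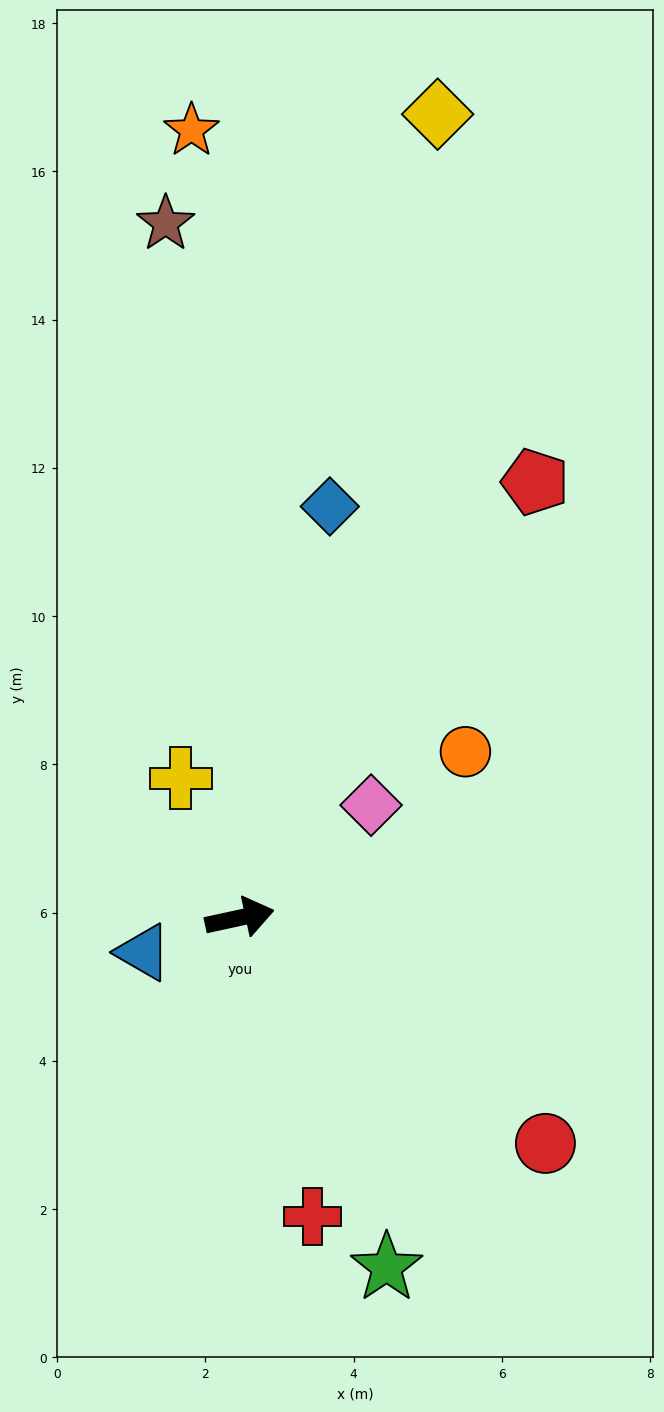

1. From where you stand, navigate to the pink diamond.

turn left 28°, forward 2.3 m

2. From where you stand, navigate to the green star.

turn right 79°, forward 5.1 m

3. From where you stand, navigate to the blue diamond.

turn left 65°, forward 5.7 m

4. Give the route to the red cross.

turn right 89°, forward 4.1 m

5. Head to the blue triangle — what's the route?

turn right 173°, forward 1.4 m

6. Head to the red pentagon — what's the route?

turn left 44°, forward 7.1 m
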